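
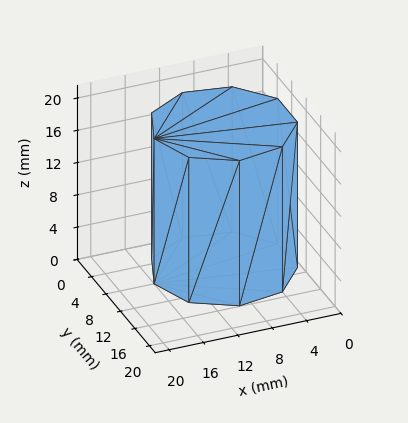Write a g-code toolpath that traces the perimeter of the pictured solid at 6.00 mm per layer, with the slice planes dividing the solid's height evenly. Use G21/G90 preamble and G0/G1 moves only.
Reading the render: the shape is a regular 9-sided prism (a cylinder approximated with 9 flat sides), circumscribed radius ≈ 8 mm, height ≈ 18 mm (dimensions read to the nearest mm from the axis ticks). For the g-code, the solid's height is divided into equal slices at the stated Δz and each level perimeter traced with G1 moves after a G0 lift.

; perimeter-only toolpath
G21 ; units = mm
G90 ; absolute positioning
G28 ; home
; layer 1
G0 Z6.00
G0 X16.00 Y8.00
G1 X14.13 Y13.14
G1 X9.39 Y15.88
G1 X4.00 Y14.93
G1 X0.48 Y10.74
G1 X0.48 Y5.26
G1 X4.00 Y1.07
G1 X9.39 Y0.12
G1 X14.13 Y2.86
G1 X16.00 Y8.00
; layer 2
G0 Z12.00
G0 X16.00 Y8.00
G1 X14.13 Y13.14
G1 X9.39 Y15.88
G1 X4.00 Y14.93
G1 X0.48 Y10.74
G1 X0.48 Y5.26
G1 X4.00 Y1.07
G1 X9.39 Y0.12
G1 X14.13 Y2.86
G1 X16.00 Y8.00
; layer 3
G0 Z18.00
G0 X16.00 Y8.00
G1 X14.13 Y13.14
G1 X9.39 Y15.88
G1 X4.00 Y14.93
G1 X0.48 Y10.74
G1 X0.48 Y5.26
G1 X4.00 Y1.07
G1 X9.39 Y0.12
G1 X14.13 Y2.86
G1 X16.00 Y8.00
M2 ; end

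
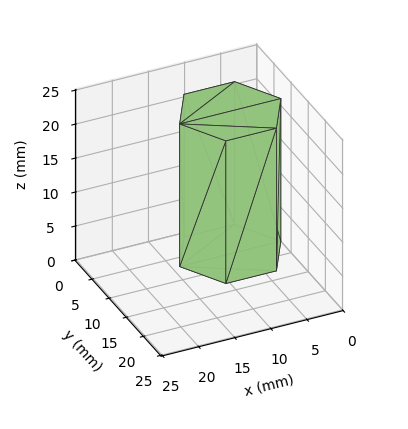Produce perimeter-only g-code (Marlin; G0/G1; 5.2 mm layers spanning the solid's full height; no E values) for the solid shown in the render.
Reading the render: the shape is a regular 6-sided prism (a cylinder approximated with 6 flat sides), circumscribed radius ≈ 7 mm, height ≈ 21 mm (dimensions read to the nearest mm from the axis ticks). For the g-code, the solid's height is divided into equal slices at the stated Δz and each level perimeter traced with G1 moves after a G0 lift.

; perimeter-only toolpath
G21 ; units = mm
G90 ; absolute positioning
G28 ; home
; layer 1
G0 Z5.2
G0 X14.0 Y7.0
G1 X10.5 Y13.1
G1 X3.5 Y13.1
G1 X0.0 Y7.0
G1 X3.5 Y0.9
G1 X10.5 Y0.9
G1 X14.0 Y7.0
; layer 2
G0 Z10.5
G0 X14.0 Y7.0
G1 X10.5 Y13.1
G1 X3.5 Y13.1
G1 X0.0 Y7.0
G1 X3.5 Y0.9
G1 X10.5 Y0.9
G1 X14.0 Y7.0
; layer 3
G0 Z15.8
G0 X14.0 Y7.0
G1 X10.5 Y13.1
G1 X3.5 Y13.1
G1 X0.0 Y7.0
G1 X3.5 Y0.9
G1 X10.5 Y0.9
G1 X14.0 Y7.0
; layer 4
G0 Z21.0
G0 X14.0 Y7.0
G1 X10.5 Y13.1
G1 X3.5 Y13.1
G1 X0.0 Y7.0
G1 X3.5 Y0.9
G1 X10.5 Y0.9
G1 X14.0 Y7.0
M2 ; end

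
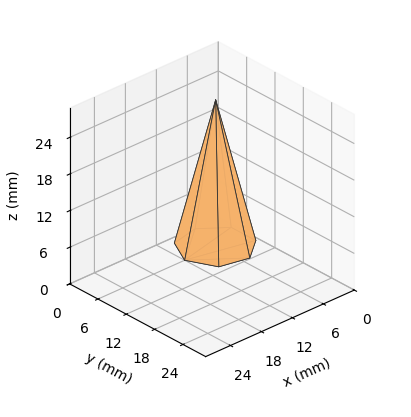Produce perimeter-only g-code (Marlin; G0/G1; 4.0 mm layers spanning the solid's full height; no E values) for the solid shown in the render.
Reading the render: the shape is a regular 7-sided pyramid, base circumscribed radius ≈ 6 mm, apex at z ≈ 24 mm (dimensions read to the nearest mm from the axis ticks). For the g-code, the solid's height is divided into equal slices at the stated Δz and each level perimeter traced with G1 moves after a G0 lift.

; perimeter-only toolpath
G21 ; units = mm
G90 ; absolute positioning
G28 ; home
; layer 1
G0 Z4.0
G0 X11.0 Y6.0
G1 X9.1 Y9.9
G1 X4.9 Y10.8
G1 X1.5 Y8.2
G1 X1.5 Y3.8
G1 X4.9 Y1.2
G1 X9.1 Y2.1
G1 X11.0 Y6.0
; layer 2
G0 Z8.0
G0 X10.0 Y6.0
G1 X8.5 Y9.1
G1 X5.1 Y9.9
G1 X2.4 Y7.7
G1 X2.4 Y4.3
G1 X5.1 Y2.1
G1 X8.5 Y2.9
G1 X10.0 Y6.0
; layer 3
G0 Z12.0
G0 X9.0 Y6.0
G1 X7.8 Y8.3
G1 X5.3 Y8.9
G1 X3.3 Y7.3
G1 X3.3 Y4.7
G1 X5.3 Y3.1
G1 X7.8 Y3.6
G1 X9.0 Y6.0
; layer 4
G0 Z16.0
G0 X8.0 Y6.0
G1 X7.2 Y7.6
G1 X5.6 Y7.9
G1 X4.2 Y6.9
G1 X4.2 Y5.1
G1 X5.6 Y4.1
G1 X7.2 Y4.4
G1 X8.0 Y6.0
; layer 5
G0 Z20.0
G0 X7.0 Y6.0
G1 X6.6 Y6.8
G1 X5.8 Y7.0
G1 X5.1 Y6.4
G1 X5.1 Y5.6
G1 X5.8 Y5.0
G1 X6.6 Y5.2
G1 X7.0 Y6.0
M2 ; end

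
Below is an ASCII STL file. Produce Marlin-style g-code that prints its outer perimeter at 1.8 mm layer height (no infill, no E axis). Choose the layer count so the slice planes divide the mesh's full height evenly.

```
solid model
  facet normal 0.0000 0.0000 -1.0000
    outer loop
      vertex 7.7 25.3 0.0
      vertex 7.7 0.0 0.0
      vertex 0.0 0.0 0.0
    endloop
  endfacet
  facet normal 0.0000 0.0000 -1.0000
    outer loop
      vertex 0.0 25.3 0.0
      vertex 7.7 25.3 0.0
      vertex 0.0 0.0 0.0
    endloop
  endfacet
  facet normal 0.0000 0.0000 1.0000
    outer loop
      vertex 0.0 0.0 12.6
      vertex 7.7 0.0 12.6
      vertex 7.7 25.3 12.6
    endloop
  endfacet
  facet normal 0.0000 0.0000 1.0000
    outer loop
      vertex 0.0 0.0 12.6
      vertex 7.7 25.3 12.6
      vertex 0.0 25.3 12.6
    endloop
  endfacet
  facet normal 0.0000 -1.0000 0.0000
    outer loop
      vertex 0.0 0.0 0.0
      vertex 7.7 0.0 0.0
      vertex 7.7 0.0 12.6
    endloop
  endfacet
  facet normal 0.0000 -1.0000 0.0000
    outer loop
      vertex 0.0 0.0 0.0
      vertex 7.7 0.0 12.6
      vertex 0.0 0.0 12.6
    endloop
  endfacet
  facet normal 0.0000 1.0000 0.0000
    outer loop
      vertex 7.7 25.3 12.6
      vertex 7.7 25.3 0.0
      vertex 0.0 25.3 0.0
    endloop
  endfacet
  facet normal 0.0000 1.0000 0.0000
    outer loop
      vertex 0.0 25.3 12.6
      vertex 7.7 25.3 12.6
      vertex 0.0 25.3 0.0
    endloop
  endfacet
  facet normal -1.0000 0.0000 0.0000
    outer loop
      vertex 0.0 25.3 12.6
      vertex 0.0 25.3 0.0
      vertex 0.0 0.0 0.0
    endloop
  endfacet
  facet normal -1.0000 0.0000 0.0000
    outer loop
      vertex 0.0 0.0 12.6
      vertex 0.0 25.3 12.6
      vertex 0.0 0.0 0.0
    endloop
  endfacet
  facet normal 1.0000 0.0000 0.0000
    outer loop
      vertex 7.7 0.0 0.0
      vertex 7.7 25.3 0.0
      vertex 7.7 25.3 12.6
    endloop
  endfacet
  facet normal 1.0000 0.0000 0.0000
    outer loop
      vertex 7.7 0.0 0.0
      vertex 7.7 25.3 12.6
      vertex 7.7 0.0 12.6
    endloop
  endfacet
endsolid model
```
; perimeter-only toolpath
G21 ; units = mm
G90 ; absolute positioning
G28 ; home
; layer 1
G0 Z1.8
G0 X0.0 Y0.0
G1 X7.7 Y0.0
G1 X7.7 Y25.3
G1 X0.0 Y25.3
G1 X0.0 Y0.0
; layer 2
G0 Z3.6
G0 X0.0 Y0.0
G1 X7.7 Y0.0
G1 X7.7 Y25.3
G1 X0.0 Y25.3
G1 X0.0 Y0.0
; layer 3
G0 Z5.4
G0 X0.0 Y0.0
G1 X7.7 Y0.0
G1 X7.7 Y25.3
G1 X0.0 Y25.3
G1 X0.0 Y0.0
; layer 4
G0 Z7.2
G0 X0.0 Y0.0
G1 X7.7 Y0.0
G1 X7.7 Y25.3
G1 X0.0 Y25.3
G1 X0.0 Y0.0
; layer 5
G0 Z9.0
G0 X0.0 Y0.0
G1 X7.7 Y0.0
G1 X7.7 Y25.3
G1 X0.0 Y25.3
G1 X0.0 Y0.0
; layer 6
G0 Z10.8
G0 X0.0 Y0.0
G1 X7.7 Y0.0
G1 X7.7 Y25.3
G1 X0.0 Y25.3
G1 X0.0 Y0.0
; layer 7
G0 Z12.6
G0 X0.0 Y0.0
G1 X7.7 Y0.0
G1 X7.7 Y25.3
G1 X0.0 Y25.3
G1 X0.0 Y0.0
M2 ; end

The solid is a rectangular box, roughly 7.7 × 25.3 mm footprint and 12.6 mm tall. Slicing at Δz = 1.8 mm — 7 equal slices spanning the solid's height, so layer i sits at z = i·h/7 — gives 7 non-empty perimeters. Each is a 4-segment closed polygon; G0 lifts to the layer z and rapids to the start vertex, then G1 traces the edges.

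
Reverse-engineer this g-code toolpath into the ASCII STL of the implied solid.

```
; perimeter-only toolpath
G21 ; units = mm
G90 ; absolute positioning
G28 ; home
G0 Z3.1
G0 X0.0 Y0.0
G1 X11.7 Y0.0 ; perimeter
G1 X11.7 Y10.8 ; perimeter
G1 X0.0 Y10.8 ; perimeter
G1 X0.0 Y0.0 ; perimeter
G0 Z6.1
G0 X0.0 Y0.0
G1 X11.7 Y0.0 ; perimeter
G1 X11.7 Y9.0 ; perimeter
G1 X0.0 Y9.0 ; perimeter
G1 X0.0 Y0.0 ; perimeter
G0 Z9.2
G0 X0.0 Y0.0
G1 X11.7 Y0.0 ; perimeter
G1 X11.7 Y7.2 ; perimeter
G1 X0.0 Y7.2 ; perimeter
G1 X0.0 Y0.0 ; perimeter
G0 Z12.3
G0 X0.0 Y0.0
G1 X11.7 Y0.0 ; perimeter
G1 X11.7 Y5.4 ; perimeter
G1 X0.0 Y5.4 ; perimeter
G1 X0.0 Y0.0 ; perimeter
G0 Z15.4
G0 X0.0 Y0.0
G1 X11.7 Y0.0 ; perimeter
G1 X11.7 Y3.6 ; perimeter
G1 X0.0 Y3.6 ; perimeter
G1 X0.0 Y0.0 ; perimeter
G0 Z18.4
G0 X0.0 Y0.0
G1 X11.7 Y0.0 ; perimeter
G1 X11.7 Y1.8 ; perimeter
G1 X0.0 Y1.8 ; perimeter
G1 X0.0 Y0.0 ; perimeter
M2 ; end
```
solid part
  facet normal 0.0000 0.0000 -1.0000
    outer loop
      vertex 11.7 12.6 0.0
      vertex 11.7 0.0 0.0
      vertex 0.0 0.0 0.0
    endloop
  endfacet
  facet normal 0.0000 0.0000 -1.0000
    outer loop
      vertex 0.0 12.6 0.0
      vertex 11.7 12.6 0.0
      vertex 0.0 0.0 0.0
    endloop
  endfacet
  facet normal 0.0000 -1.0000 0.0000
    outer loop
      vertex 0.0 0.0 0.0
      vertex 11.7 0.0 0.0
      vertex 11.7 0.0 21.5
    endloop
  endfacet
  facet normal 0.0000 -1.0000 0.0000
    outer loop
      vertex 0.0 0.0 0.0
      vertex 11.7 0.0 21.5
      vertex 0.0 0.0 21.5
    endloop
  endfacet
  facet normal 0.0000 0.8628 0.5056
    outer loop
      vertex 0.0 0.0 21.5
      vertex 11.7 0.0 21.5
      vertex 11.7 12.6 0.0
    endloop
  endfacet
  facet normal 0.0000 0.8628 0.5056
    outer loop
      vertex 0.0 0.0 21.5
      vertex 11.7 12.6 0.0
      vertex 0.0 12.6 0.0
    endloop
  endfacet
  facet normal -1.0000 0.0000 0.0000
    outer loop
      vertex 0.0 0.0 21.5
      vertex 0.0 12.6 0.0
      vertex 0.0 0.0 0.0
    endloop
  endfacet
  facet normal 1.0000 0.0000 0.0000
    outer loop
      vertex 11.7 0.0 0.0
      vertex 11.7 12.6 0.0
      vertex 11.7 0.0 21.5
    endloop
  endfacet
endsolid part

The G0 Z moves step by Δz≈3.1 mm. The G1 loops shrink linearly with z, so the solid tapers from its base footprint up to z≈21.5. Closing with a flat bottom cap and the tapered top and triangulating gives 8 facets — a wedge (ramp): 11.7 × 12.6 mm base, rising to 21.5 mm along the y=0 edge and sloping linearly to z=0 at y=12.6.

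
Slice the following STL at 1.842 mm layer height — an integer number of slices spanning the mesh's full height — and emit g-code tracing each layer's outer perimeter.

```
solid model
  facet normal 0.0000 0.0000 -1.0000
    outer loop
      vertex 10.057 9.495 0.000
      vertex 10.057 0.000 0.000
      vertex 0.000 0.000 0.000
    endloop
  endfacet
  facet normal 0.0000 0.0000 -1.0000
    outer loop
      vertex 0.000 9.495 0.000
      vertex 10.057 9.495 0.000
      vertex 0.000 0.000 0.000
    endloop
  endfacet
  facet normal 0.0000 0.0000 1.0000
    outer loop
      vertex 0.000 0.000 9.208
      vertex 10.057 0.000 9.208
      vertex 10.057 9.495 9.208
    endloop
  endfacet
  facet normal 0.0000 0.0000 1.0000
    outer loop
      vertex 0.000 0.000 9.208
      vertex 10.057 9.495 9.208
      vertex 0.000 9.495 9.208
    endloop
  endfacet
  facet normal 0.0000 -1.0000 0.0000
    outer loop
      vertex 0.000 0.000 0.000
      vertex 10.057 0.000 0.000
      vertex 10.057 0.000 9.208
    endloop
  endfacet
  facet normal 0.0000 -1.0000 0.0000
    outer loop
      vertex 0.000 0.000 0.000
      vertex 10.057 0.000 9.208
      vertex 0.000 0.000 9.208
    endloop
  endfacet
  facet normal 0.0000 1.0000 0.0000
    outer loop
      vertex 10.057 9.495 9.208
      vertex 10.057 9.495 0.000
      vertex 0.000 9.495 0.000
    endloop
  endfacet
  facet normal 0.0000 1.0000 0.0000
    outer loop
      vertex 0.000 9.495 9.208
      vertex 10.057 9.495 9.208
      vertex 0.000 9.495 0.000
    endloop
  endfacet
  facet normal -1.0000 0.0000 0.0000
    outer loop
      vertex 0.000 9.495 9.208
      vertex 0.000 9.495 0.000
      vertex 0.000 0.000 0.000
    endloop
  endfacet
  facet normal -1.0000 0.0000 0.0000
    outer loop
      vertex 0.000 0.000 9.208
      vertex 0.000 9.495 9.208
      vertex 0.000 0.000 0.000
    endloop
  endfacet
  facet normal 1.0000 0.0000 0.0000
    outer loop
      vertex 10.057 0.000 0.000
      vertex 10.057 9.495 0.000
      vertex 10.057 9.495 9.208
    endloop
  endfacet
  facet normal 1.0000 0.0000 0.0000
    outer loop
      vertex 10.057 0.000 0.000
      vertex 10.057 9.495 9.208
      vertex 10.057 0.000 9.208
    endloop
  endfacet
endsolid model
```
; perimeter-only toolpath
G21 ; units = mm
G90 ; absolute positioning
G28 ; home
; layer 1
G0 Z1.842
G0 X0.000 Y0.000
G1 X10.057 Y0.000
G1 X10.057 Y9.495
G1 X0.000 Y9.495
G1 X0.000 Y0.000
; layer 2
G0 Z3.683
G0 X0.000 Y0.000
G1 X10.057 Y0.000
G1 X10.057 Y9.495
G1 X0.000 Y9.495
G1 X0.000 Y0.000
; layer 3
G0 Z5.525
G0 X0.000 Y0.000
G1 X10.057 Y0.000
G1 X10.057 Y9.495
G1 X0.000 Y9.495
G1 X0.000 Y0.000
; layer 4
G0 Z7.366
G0 X0.000 Y0.000
G1 X10.057 Y0.000
G1 X10.057 Y9.495
G1 X0.000 Y9.495
G1 X0.000 Y0.000
; layer 5
G0 Z9.208
G0 X0.000 Y0.000
G1 X10.057 Y0.000
G1 X10.057 Y9.495
G1 X0.000 Y9.495
G1 X0.000 Y0.000
M2 ; end

The solid is a rectangular box, roughly 10.1 × 9.49 mm footprint and 9.21 mm tall. Slicing at Δz = 1.842 mm — 5 equal slices spanning the solid's height, so layer i sits at z = i·h/5 — gives 5 non-empty perimeters. Each is a 4-segment closed polygon; G0 lifts to the layer z and rapids to the start vertex, then G1 traces the edges.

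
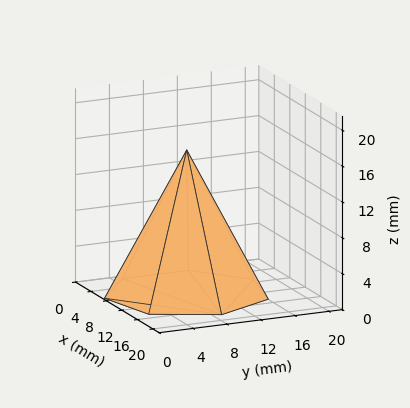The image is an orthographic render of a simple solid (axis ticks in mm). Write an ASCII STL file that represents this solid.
Reading the render: the shape is a regular 7-sided pyramid, base circumscribed radius ≈ 9 mm, apex at z ≈ 16 mm (dimensions read to the nearest mm from the axis ticks). For the STL, each face is triangulated and given an outward normal.

solid part
  facet normal 0.0000 0.0000 -1.0000
    outer loop
      vertex 7.00 17.77 0.00
      vertex 14.61 16.04 0.00
      vertex 18.00 9.00 0.00
    endloop
  endfacet
  facet normal 0.0000 0.0000 -1.0000
    outer loop
      vertex 0.89 12.90 0.00
      vertex 7.00 17.77 0.00
      vertex 18.00 9.00 0.00
    endloop
  endfacet
  facet normal 0.0000 0.0000 -1.0000
    outer loop
      vertex 0.89 5.10 0.00
      vertex 0.89 12.90 0.00
      vertex 18.00 9.00 0.00
    endloop
  endfacet
  facet normal 0.0000 0.0000 -1.0000
    outer loop
      vertex 7.00 0.23 0.00
      vertex 0.89 5.10 0.00
      vertex 18.00 9.00 0.00
    endloop
  endfacet
  facet normal 0.0000 0.0000 -1.0000
    outer loop
      vertex 14.61 1.96 0.00
      vertex 7.00 0.23 0.00
      vertex 18.00 9.00 0.00
    endloop
  endfacet
  facet normal 0.8037 0.3870 0.4521
    outer loop
      vertex 18.00 9.00 0.00
      vertex 14.61 16.04 0.00
      vertex 9.00 9.00 16.00
    endloop
  endfacet
  facet normal 0.1977 0.8698 0.4520
    outer loop
      vertex 14.61 16.04 0.00
      vertex 7.00 17.77 0.00
      vertex 9.00 9.00 16.00
    endloop
  endfacet
  facet normal -0.5560 0.6976 0.4519
    outer loop
      vertex 7.00 17.77 0.00
      vertex 0.89 12.90 0.00
      vertex 9.00 9.00 16.00
    endloop
  endfacet
  facet normal -0.8920 0.0000 0.4521
    outer loop
      vertex 0.89 12.90 0.00
      vertex 0.89 5.10 0.00
      vertex 9.00 9.00 16.00
    endloop
  endfacet
  facet normal -0.5560 -0.6976 0.4519
    outer loop
      vertex 0.89 5.10 0.00
      vertex 7.00 0.23 0.00
      vertex 9.00 9.00 16.00
    endloop
  endfacet
  facet normal 0.1977 -0.8698 0.4520
    outer loop
      vertex 7.00 0.23 0.00
      vertex 14.61 1.96 0.00
      vertex 9.00 9.00 16.00
    endloop
  endfacet
  facet normal 0.8037 -0.3870 0.4521
    outer loop
      vertex 14.61 1.96 0.00
      vertex 18.00 9.00 0.00
      vertex 9.00 9.00 16.00
    endloop
  endfacet
endsolid part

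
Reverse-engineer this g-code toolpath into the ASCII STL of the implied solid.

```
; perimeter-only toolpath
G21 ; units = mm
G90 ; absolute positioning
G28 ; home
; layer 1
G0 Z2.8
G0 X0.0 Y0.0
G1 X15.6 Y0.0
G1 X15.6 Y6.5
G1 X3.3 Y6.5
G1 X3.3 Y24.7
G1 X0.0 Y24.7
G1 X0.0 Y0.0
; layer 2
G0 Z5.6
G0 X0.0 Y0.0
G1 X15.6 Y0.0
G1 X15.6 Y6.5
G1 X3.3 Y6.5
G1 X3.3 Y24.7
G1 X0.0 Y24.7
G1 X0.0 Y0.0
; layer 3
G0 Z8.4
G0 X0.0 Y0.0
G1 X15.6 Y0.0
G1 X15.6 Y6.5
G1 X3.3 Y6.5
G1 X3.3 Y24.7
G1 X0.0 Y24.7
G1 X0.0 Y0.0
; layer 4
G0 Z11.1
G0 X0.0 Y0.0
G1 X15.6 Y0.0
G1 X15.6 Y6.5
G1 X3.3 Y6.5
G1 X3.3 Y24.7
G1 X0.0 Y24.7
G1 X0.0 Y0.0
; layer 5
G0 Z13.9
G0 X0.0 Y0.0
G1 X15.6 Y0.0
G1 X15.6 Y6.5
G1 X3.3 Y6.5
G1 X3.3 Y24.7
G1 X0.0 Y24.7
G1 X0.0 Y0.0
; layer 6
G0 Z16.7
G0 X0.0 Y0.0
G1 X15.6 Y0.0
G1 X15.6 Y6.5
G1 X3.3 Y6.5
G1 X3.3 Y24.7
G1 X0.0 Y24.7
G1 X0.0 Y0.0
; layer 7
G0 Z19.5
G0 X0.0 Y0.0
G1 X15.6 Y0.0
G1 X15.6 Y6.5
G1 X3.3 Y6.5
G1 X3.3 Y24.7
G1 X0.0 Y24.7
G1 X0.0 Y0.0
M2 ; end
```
solid part
  facet normal 0.0000 0.0000 -1.0000
    outer loop
      vertex 15.6 6.5 0.0
      vertex 15.6 0.0 0.0
      vertex 0.0 0.0 0.0
    endloop
  endfacet
  facet normal 0.0000 0.0000 -1.0000
    outer loop
      vertex 3.3 6.5 0.0
      vertex 15.6 6.5 0.0
      vertex 0.0 0.0 0.0
    endloop
  endfacet
  facet normal 0.0000 0.0000 -1.0000
    outer loop
      vertex 3.3 24.7 0.0
      vertex 3.3 6.5 0.0
      vertex 0.0 0.0 0.0
    endloop
  endfacet
  facet normal 0.0000 0.0000 -1.0000
    outer loop
      vertex 0.0 24.7 0.0
      vertex 3.3 24.7 0.0
      vertex 0.0 0.0 0.0
    endloop
  endfacet
  facet normal 0.0000 0.0000 1.0000
    outer loop
      vertex 0.0 0.0 19.5
      vertex 15.6 0.0 19.5
      vertex 15.6 6.5 19.5
    endloop
  endfacet
  facet normal 0.0000 0.0000 1.0000
    outer loop
      vertex 0.0 0.0 19.5
      vertex 15.6 6.5 19.5
      vertex 3.3 6.5 19.5
    endloop
  endfacet
  facet normal 0.0000 0.0000 1.0000
    outer loop
      vertex 0.0 0.0 19.5
      vertex 3.3 6.5 19.5
      vertex 3.3 24.7 19.5
    endloop
  endfacet
  facet normal 0.0000 0.0000 1.0000
    outer loop
      vertex 0.0 0.0 19.5
      vertex 3.3 24.7 19.5
      vertex 0.0 24.7 19.5
    endloop
  endfacet
  facet normal 0.0000 -1.0000 0.0000
    outer loop
      vertex 0.0 0.0 0.0
      vertex 15.6 0.0 0.0
      vertex 15.6 0.0 19.5
    endloop
  endfacet
  facet normal 0.0000 -1.0000 0.0000
    outer loop
      vertex 0.0 0.0 0.0
      vertex 15.6 0.0 19.5
      vertex 0.0 0.0 19.5
    endloop
  endfacet
  facet normal 1.0000 0.0000 0.0000
    outer loop
      vertex 15.6 0.0 0.0
      vertex 15.6 6.5 0.0
      vertex 15.6 6.5 19.5
    endloop
  endfacet
  facet normal 1.0000 0.0000 0.0000
    outer loop
      vertex 15.6 0.0 0.0
      vertex 15.6 6.5 19.5
      vertex 15.6 0.0 19.5
    endloop
  endfacet
  facet normal 0.0000 1.0000 0.0000
    outer loop
      vertex 15.6 6.5 0.0
      vertex 3.3 6.5 0.0
      vertex 3.3 6.5 19.5
    endloop
  endfacet
  facet normal 0.0000 1.0000 0.0000
    outer loop
      vertex 15.6 6.5 0.0
      vertex 3.3 6.5 19.5
      vertex 15.6 6.5 19.5
    endloop
  endfacet
  facet normal 1.0000 0.0000 0.0000
    outer loop
      vertex 3.3 6.5 0.0
      vertex 3.3 24.7 0.0
      vertex 3.3 24.7 19.5
    endloop
  endfacet
  facet normal 1.0000 0.0000 0.0000
    outer loop
      vertex 3.3 6.5 0.0
      vertex 3.3 24.7 19.5
      vertex 3.3 6.5 19.5
    endloop
  endfacet
  facet normal 0.0000 1.0000 0.0000
    outer loop
      vertex 3.3 24.7 0.0
      vertex 0.0 24.7 0.0
      vertex 0.0 24.7 19.5
    endloop
  endfacet
  facet normal 0.0000 1.0000 0.0000
    outer loop
      vertex 3.3 24.7 0.0
      vertex 0.0 24.7 19.5
      vertex 3.3 24.7 19.5
    endloop
  endfacet
  facet normal -1.0000 0.0000 0.0000
    outer loop
      vertex 0.0 24.7 0.0
      vertex 0.0 0.0 0.0
      vertex 0.0 0.0 19.5
    endloop
  endfacet
  facet normal -1.0000 0.0000 0.0000
    outer loop
      vertex 0.0 24.7 0.0
      vertex 0.0 0.0 19.5
      vertex 0.0 24.7 19.5
    endloop
  endfacet
endsolid part

The G0 Z moves step by Δz≈2.8 mm. Every layer's G1 loop is the same polygon, so the solid is a straight extrusion of it from z=0 to z≈19.5. Closing with flat bottom and top caps and triangulating gives 20 facets — an L-shaped prism: outer 15.6 × 24.7 mm, arm thicknesses ≈ 6.5 mm (horizontal) and 3.3 mm (vertical), extruded 19.5 mm in z.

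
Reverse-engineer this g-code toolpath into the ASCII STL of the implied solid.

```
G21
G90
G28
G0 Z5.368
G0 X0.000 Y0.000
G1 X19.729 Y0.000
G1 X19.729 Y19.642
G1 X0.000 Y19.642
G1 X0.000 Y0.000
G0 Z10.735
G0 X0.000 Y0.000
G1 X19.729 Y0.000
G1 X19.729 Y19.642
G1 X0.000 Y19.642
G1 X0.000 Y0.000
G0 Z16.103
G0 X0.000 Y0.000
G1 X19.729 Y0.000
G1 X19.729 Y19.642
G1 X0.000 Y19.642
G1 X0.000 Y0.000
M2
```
solid part
  facet normal 0.0000 0.0000 -1.0000
    outer loop
      vertex 19.729 19.642 0.000
      vertex 19.729 0.000 0.000
      vertex 0.000 0.000 0.000
    endloop
  endfacet
  facet normal 0.0000 0.0000 -1.0000
    outer loop
      vertex 0.000 19.642 0.000
      vertex 19.729 19.642 0.000
      vertex 0.000 0.000 0.000
    endloop
  endfacet
  facet normal 0.0000 0.0000 1.0000
    outer loop
      vertex 0.000 0.000 16.103
      vertex 19.729 0.000 16.103
      vertex 19.729 19.642 16.103
    endloop
  endfacet
  facet normal 0.0000 0.0000 1.0000
    outer loop
      vertex 0.000 0.000 16.103
      vertex 19.729 19.642 16.103
      vertex 0.000 19.642 16.103
    endloop
  endfacet
  facet normal 0.0000 -1.0000 0.0000
    outer loop
      vertex 0.000 0.000 0.000
      vertex 19.729 0.000 0.000
      vertex 19.729 0.000 16.103
    endloop
  endfacet
  facet normal 0.0000 -1.0000 0.0000
    outer loop
      vertex 0.000 0.000 0.000
      vertex 19.729 0.000 16.103
      vertex 0.000 0.000 16.103
    endloop
  endfacet
  facet normal 0.0000 1.0000 0.0000
    outer loop
      vertex 19.729 19.642 16.103
      vertex 19.729 19.642 0.000
      vertex 0.000 19.642 0.000
    endloop
  endfacet
  facet normal 0.0000 1.0000 0.0000
    outer loop
      vertex 0.000 19.642 16.103
      vertex 19.729 19.642 16.103
      vertex 0.000 19.642 0.000
    endloop
  endfacet
  facet normal -1.0000 0.0000 0.0000
    outer loop
      vertex 0.000 19.642 16.103
      vertex 0.000 19.642 0.000
      vertex 0.000 0.000 0.000
    endloop
  endfacet
  facet normal -1.0000 0.0000 0.0000
    outer loop
      vertex 0.000 0.000 16.103
      vertex 0.000 19.642 16.103
      vertex 0.000 0.000 0.000
    endloop
  endfacet
  facet normal 1.0000 0.0000 0.0000
    outer loop
      vertex 19.729 0.000 0.000
      vertex 19.729 19.642 0.000
      vertex 19.729 19.642 16.103
    endloop
  endfacet
  facet normal 1.0000 0.0000 0.0000
    outer loop
      vertex 19.729 0.000 0.000
      vertex 19.729 19.642 16.103
      vertex 19.729 0.000 16.103
    endloop
  endfacet
endsolid part

The G0 Z moves step by Δz≈5.368 mm. Every layer's G1 loop is the same polygon, so the solid is a straight extrusion of it from z=0 to z≈16.1. Closing with flat bottom and top caps and triangulating gives 12 facets — a rectangular box, roughly 19.7 × 19.6 mm footprint and 16.1 mm tall.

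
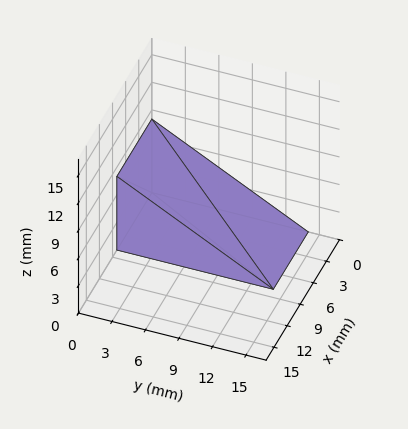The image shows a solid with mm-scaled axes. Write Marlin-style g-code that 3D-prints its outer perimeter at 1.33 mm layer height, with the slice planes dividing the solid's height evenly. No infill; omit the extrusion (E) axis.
Reading the render: the shape is a wedge (ramp): 8 × 14 mm base, rising to 8 mm along the y=0 edge and sloping linearly to z=0 at y=14 (dimensions read to the nearest mm from the axis ticks). For the g-code, the solid's height is divided into equal slices at the stated Δz and each level perimeter traced with G1 moves after a G0 lift.

; perimeter-only toolpath
G21 ; units = mm
G90 ; absolute positioning
G28 ; home
; layer 1
G0 Z1.33
G0 X0.00 Y0.00
G1 X8.00 Y0.00
G1 X8.00 Y11.67
G1 X0.00 Y11.67
G1 X0.00 Y0.00
; layer 2
G0 Z2.67
G0 X0.00 Y0.00
G1 X8.00 Y0.00
G1 X8.00 Y9.33
G1 X0.00 Y9.33
G1 X0.00 Y0.00
; layer 3
G0 Z4.00
G0 X0.00 Y0.00
G1 X8.00 Y0.00
G1 X8.00 Y7.00
G1 X0.00 Y7.00
G1 X0.00 Y0.00
; layer 4
G0 Z5.33
G0 X0.00 Y0.00
G1 X8.00 Y0.00
G1 X8.00 Y4.67
G1 X0.00 Y4.67
G1 X0.00 Y0.00
; layer 5
G0 Z6.67
G0 X0.00 Y0.00
G1 X8.00 Y0.00
G1 X8.00 Y2.33
G1 X0.00 Y2.33
G1 X0.00 Y0.00
M2 ; end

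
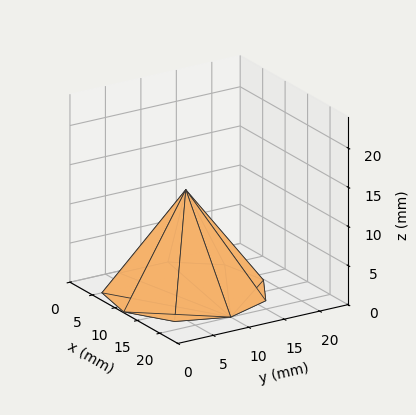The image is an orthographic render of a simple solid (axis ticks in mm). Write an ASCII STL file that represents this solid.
Reading the render: the shape is a regular 9-sided pyramid, base circumscribed radius ≈ 10 mm, apex at z ≈ 13 mm (dimensions read to the nearest mm from the axis ticks). For the STL, each face is triangulated and given an outward normal.

solid part
  facet normal 0.0000 0.0000 -1.0000
    outer loop
      vertex 11.736 19.848 0.000
      vertex 17.660 16.428 0.000
      vertex 20.000 10.000 0.000
    endloop
  endfacet
  facet normal 0.0000 0.0000 -1.0000
    outer loop
      vertex 5.000 18.660 0.000
      vertex 11.736 19.848 0.000
      vertex 20.000 10.000 0.000
    endloop
  endfacet
  facet normal 0.0000 0.0000 -1.0000
    outer loop
      vertex 0.603 13.420 0.000
      vertex 5.000 18.660 0.000
      vertex 20.000 10.000 0.000
    endloop
  endfacet
  facet normal 0.0000 0.0000 -1.0000
    outer loop
      vertex 0.603 6.580 0.000
      vertex 0.603 13.420 0.000
      vertex 20.000 10.000 0.000
    endloop
  endfacet
  facet normal 0.0000 0.0000 -1.0000
    outer loop
      vertex 5.000 1.340 0.000
      vertex 0.603 6.580 0.000
      vertex 20.000 10.000 0.000
    endloop
  endfacet
  facet normal 0.0000 0.0000 -1.0000
    outer loop
      vertex 11.736 0.152 0.000
      vertex 5.000 1.340 0.000
      vertex 20.000 10.000 0.000
    endloop
  endfacet
  facet normal 0.0000 0.0000 -1.0000
    outer loop
      vertex 17.660 3.572 0.000
      vertex 11.736 0.152 0.000
      vertex 20.000 10.000 0.000
    endloop
  endfacet
  facet normal 0.7616 0.2772 0.5858
    outer loop
      vertex 20.000 10.000 0.000
      vertex 17.660 16.428 0.000
      vertex 10.000 10.000 13.000
    endloop
  endfacet
  facet normal 0.4052 0.7019 0.5858
    outer loop
      vertex 17.660 16.428 0.000
      vertex 11.736 19.848 0.000
      vertex 10.000 10.000 13.000
    endloop
  endfacet
  facet normal -0.1408 0.7981 0.5858
    outer loop
      vertex 11.736 19.848 0.000
      vertex 5.000 18.660 0.000
      vertex 10.000 10.000 13.000
    endloop
  endfacet
  facet normal -0.6208 0.5210 0.5858
    outer loop
      vertex 5.000 18.660 0.000
      vertex 0.603 13.420 0.000
      vertex 10.000 10.000 13.000
    endloop
  endfacet
  facet normal -0.8104 0.0000 0.5858
    outer loop
      vertex 0.603 13.420 0.000
      vertex 0.603 6.580 0.000
      vertex 10.000 10.000 13.000
    endloop
  endfacet
  facet normal -0.6208 -0.5210 0.5858
    outer loop
      vertex 0.603 6.580 0.000
      vertex 5.000 1.340 0.000
      vertex 10.000 10.000 13.000
    endloop
  endfacet
  facet normal -0.1408 -0.7981 0.5858
    outer loop
      vertex 5.000 1.340 0.000
      vertex 11.736 0.152 0.000
      vertex 10.000 10.000 13.000
    endloop
  endfacet
  facet normal 0.4052 -0.7019 0.5858
    outer loop
      vertex 11.736 0.152 0.000
      vertex 17.660 3.572 0.000
      vertex 10.000 10.000 13.000
    endloop
  endfacet
  facet normal 0.7616 -0.2772 0.5858
    outer loop
      vertex 17.660 3.572 0.000
      vertex 20.000 10.000 0.000
      vertex 10.000 10.000 13.000
    endloop
  endfacet
endsolid part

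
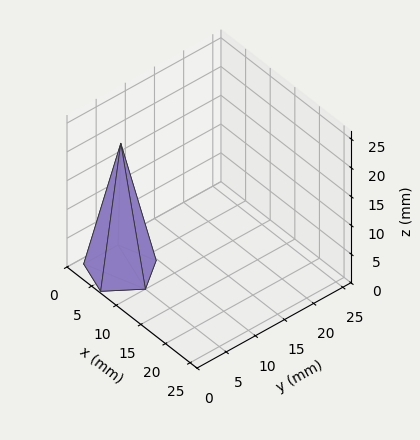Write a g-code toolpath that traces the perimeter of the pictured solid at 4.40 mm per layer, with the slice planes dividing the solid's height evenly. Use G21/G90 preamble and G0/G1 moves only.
Reading the render: the shape is a regular 5-sided pyramid, base circumscribed radius ≈ 5 mm, apex at z ≈ 22 mm (dimensions read to the nearest mm from the axis ticks). For the g-code, the solid's height is divided into equal slices at the stated Δz and each level perimeter traced with G1 moves after a G0 lift.

; perimeter-only toolpath
G21 ; units = mm
G90 ; absolute positioning
G28 ; home
; layer 1
G0 Z4.40
G0 X9.00 Y5.00
G1 X6.24 Y8.81
G1 X1.76 Y7.35
G1 X1.76 Y2.65
G1 X6.24 Y1.19
G1 X9.00 Y5.00
; layer 2
G0 Z8.80
G0 X8.00 Y5.00
G1 X5.93 Y7.86
G1 X2.57 Y6.76
G1 X2.57 Y3.24
G1 X5.93 Y2.14
G1 X8.00 Y5.00
; layer 3
G0 Z13.20
G0 X7.00 Y5.00
G1 X5.62 Y6.90
G1 X3.38 Y6.18
G1 X3.38 Y3.82
G1 X5.62 Y3.10
G1 X7.00 Y5.00
; layer 4
G0 Z17.60
G0 X6.00 Y5.00
G1 X5.31 Y5.95
G1 X4.19 Y5.59
G1 X4.19 Y4.41
G1 X5.31 Y4.05
G1 X6.00 Y5.00
M2 ; end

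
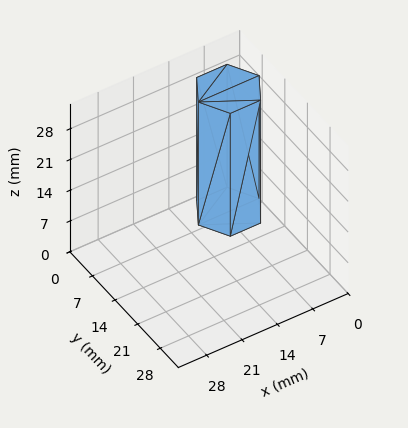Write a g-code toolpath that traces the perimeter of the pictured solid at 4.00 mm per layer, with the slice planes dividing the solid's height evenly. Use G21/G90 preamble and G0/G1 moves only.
Reading the render: the shape is a regular 6-sided prism (a cylinder approximated with 6 flat sides), circumscribed radius ≈ 6 mm, height ≈ 28 mm (dimensions read to the nearest mm from the axis ticks). For the g-code, the solid's height is divided into equal slices at the stated Δz and each level perimeter traced with G1 moves after a G0 lift.

; perimeter-only toolpath
G21 ; units = mm
G90 ; absolute positioning
G28 ; home
; layer 1
G0 Z4.00
G0 X12.00 Y6.00
G1 X9.00 Y11.20
G1 X3.00 Y11.20
G1 X0.00 Y6.00
G1 X3.00 Y0.80
G1 X9.00 Y0.80
G1 X12.00 Y6.00
; layer 2
G0 Z8.00
G0 X12.00 Y6.00
G1 X9.00 Y11.20
G1 X3.00 Y11.20
G1 X0.00 Y6.00
G1 X3.00 Y0.80
G1 X9.00 Y0.80
G1 X12.00 Y6.00
; layer 3
G0 Z12.00
G0 X12.00 Y6.00
G1 X9.00 Y11.20
G1 X3.00 Y11.20
G1 X0.00 Y6.00
G1 X3.00 Y0.80
G1 X9.00 Y0.80
G1 X12.00 Y6.00
; layer 4
G0 Z16.00
G0 X12.00 Y6.00
G1 X9.00 Y11.20
G1 X3.00 Y11.20
G1 X0.00 Y6.00
G1 X3.00 Y0.80
G1 X9.00 Y0.80
G1 X12.00 Y6.00
; layer 5
G0 Z20.00
G0 X12.00 Y6.00
G1 X9.00 Y11.20
G1 X3.00 Y11.20
G1 X0.00 Y6.00
G1 X3.00 Y0.80
G1 X9.00 Y0.80
G1 X12.00 Y6.00
; layer 6
G0 Z24.00
G0 X12.00 Y6.00
G1 X9.00 Y11.20
G1 X3.00 Y11.20
G1 X0.00 Y6.00
G1 X3.00 Y0.80
G1 X9.00 Y0.80
G1 X12.00 Y6.00
; layer 7
G0 Z28.00
G0 X12.00 Y6.00
G1 X9.00 Y11.20
G1 X3.00 Y11.20
G1 X0.00 Y6.00
G1 X3.00 Y0.80
G1 X9.00 Y0.80
G1 X12.00 Y6.00
M2 ; end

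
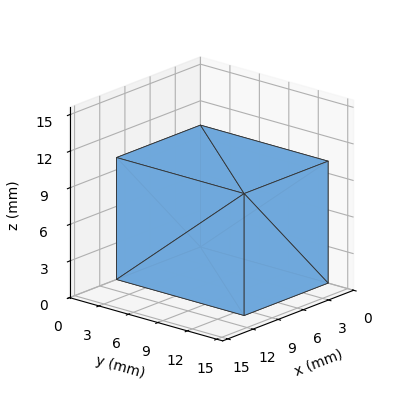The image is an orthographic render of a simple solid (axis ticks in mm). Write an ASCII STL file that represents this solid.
Reading the render: the shape is a rectangular box, roughly 10 × 13 mm footprint and 10 mm tall (dimensions read to the nearest mm from the axis ticks). For the STL, each face is triangulated and given an outward normal.

solid part
  facet normal 0.0000 0.0000 -1.0000
    outer loop
      vertex 10.00 13.00 0.00
      vertex 10.00 0.00 0.00
      vertex 0.00 0.00 0.00
    endloop
  endfacet
  facet normal 0.0000 0.0000 -1.0000
    outer loop
      vertex 0.00 13.00 0.00
      vertex 10.00 13.00 0.00
      vertex 0.00 0.00 0.00
    endloop
  endfacet
  facet normal 0.0000 0.0000 1.0000
    outer loop
      vertex 0.00 0.00 10.00
      vertex 10.00 0.00 10.00
      vertex 10.00 13.00 10.00
    endloop
  endfacet
  facet normal 0.0000 0.0000 1.0000
    outer loop
      vertex 0.00 0.00 10.00
      vertex 10.00 13.00 10.00
      vertex 0.00 13.00 10.00
    endloop
  endfacet
  facet normal 0.0000 -1.0000 0.0000
    outer loop
      vertex 0.00 0.00 0.00
      vertex 10.00 0.00 0.00
      vertex 10.00 0.00 10.00
    endloop
  endfacet
  facet normal 0.0000 -1.0000 0.0000
    outer loop
      vertex 0.00 0.00 0.00
      vertex 10.00 0.00 10.00
      vertex 0.00 0.00 10.00
    endloop
  endfacet
  facet normal 0.0000 1.0000 0.0000
    outer loop
      vertex 10.00 13.00 10.00
      vertex 10.00 13.00 0.00
      vertex 0.00 13.00 0.00
    endloop
  endfacet
  facet normal 0.0000 1.0000 0.0000
    outer loop
      vertex 0.00 13.00 10.00
      vertex 10.00 13.00 10.00
      vertex 0.00 13.00 0.00
    endloop
  endfacet
  facet normal -1.0000 0.0000 0.0000
    outer loop
      vertex 0.00 13.00 10.00
      vertex 0.00 13.00 0.00
      vertex 0.00 0.00 0.00
    endloop
  endfacet
  facet normal -1.0000 0.0000 0.0000
    outer loop
      vertex 0.00 0.00 10.00
      vertex 0.00 13.00 10.00
      vertex 0.00 0.00 0.00
    endloop
  endfacet
  facet normal 1.0000 0.0000 0.0000
    outer loop
      vertex 10.00 0.00 0.00
      vertex 10.00 13.00 0.00
      vertex 10.00 13.00 10.00
    endloop
  endfacet
  facet normal 1.0000 0.0000 0.0000
    outer loop
      vertex 10.00 0.00 0.00
      vertex 10.00 13.00 10.00
      vertex 10.00 0.00 10.00
    endloop
  endfacet
endsolid part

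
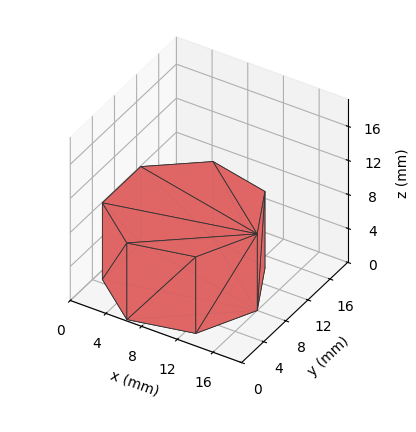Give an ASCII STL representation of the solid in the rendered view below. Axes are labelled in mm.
Reading the render: the shape is a regular 7-sided prism (a cylinder approximated with 7 flat sides), circumscribed radius ≈ 8 mm, height ≈ 9 mm (dimensions read to the nearest mm from the axis ticks). For the STL, each face is triangulated and given an outward normal.

solid part
  facet normal 0.0000 0.0000 -1.0000
    outer loop
      vertex 6.220 15.799 0.000
      vertex 12.988 14.255 0.000
      vertex 16.000 8.000 0.000
    endloop
  endfacet
  facet normal 0.0000 0.0000 -1.0000
    outer loop
      vertex 0.792 11.471 0.000
      vertex 6.220 15.799 0.000
      vertex 16.000 8.000 0.000
    endloop
  endfacet
  facet normal 0.0000 0.0000 -1.0000
    outer loop
      vertex 0.792 4.529 0.000
      vertex 0.792 11.471 0.000
      vertex 16.000 8.000 0.000
    endloop
  endfacet
  facet normal 0.0000 0.0000 -1.0000
    outer loop
      vertex 6.220 0.201 0.000
      vertex 0.792 4.529 0.000
      vertex 16.000 8.000 0.000
    endloop
  endfacet
  facet normal 0.0000 0.0000 -1.0000
    outer loop
      vertex 12.988 1.745 0.000
      vertex 6.220 0.201 0.000
      vertex 16.000 8.000 0.000
    endloop
  endfacet
  facet normal 0.0000 0.0000 1.0000
    outer loop
      vertex 16.000 8.000 9.000
      vertex 12.988 14.255 9.000
      vertex 6.220 15.799 9.000
    endloop
  endfacet
  facet normal 0.0000 0.0000 1.0000
    outer loop
      vertex 16.000 8.000 9.000
      vertex 6.220 15.799 9.000
      vertex 0.792 11.471 9.000
    endloop
  endfacet
  facet normal 0.0000 0.0000 1.0000
    outer loop
      vertex 16.000 8.000 9.000
      vertex 0.792 11.471 9.000
      vertex 0.792 4.529 9.000
    endloop
  endfacet
  facet normal 0.0000 0.0000 1.0000
    outer loop
      vertex 16.000 8.000 9.000
      vertex 0.792 4.529 9.000
      vertex 6.220 0.201 9.000
    endloop
  endfacet
  facet normal 0.0000 0.0000 1.0000
    outer loop
      vertex 16.000 8.000 9.000
      vertex 6.220 0.201 9.000
      vertex 12.988 1.745 9.000
    endloop
  endfacet
  facet normal 0.9010 0.4339 0.0000
    outer loop
      vertex 16.000 8.000 0.000
      vertex 12.988 14.255 0.000
      vertex 12.988 14.255 9.000
    endloop
  endfacet
  facet normal 0.9010 0.4339 0.0000
    outer loop
      vertex 16.000 8.000 0.000
      vertex 12.988 14.255 9.000
      vertex 16.000 8.000 9.000
    endloop
  endfacet
  facet normal 0.2224 0.9750 0.0000
    outer loop
      vertex 12.988 14.255 0.000
      vertex 6.220 15.799 0.000
      vertex 6.220 15.799 9.000
    endloop
  endfacet
  facet normal 0.2224 0.9750 0.0000
    outer loop
      vertex 12.988 14.255 0.000
      vertex 6.220 15.799 9.000
      vertex 12.988 14.255 9.000
    endloop
  endfacet
  facet normal -0.6234 0.7819 0.0000
    outer loop
      vertex 6.220 15.799 0.000
      vertex 0.792 11.471 0.000
      vertex 0.792 11.471 9.000
    endloop
  endfacet
  facet normal -0.6234 0.7819 0.0000
    outer loop
      vertex 6.220 15.799 0.000
      vertex 0.792 11.471 9.000
      vertex 6.220 15.799 9.000
    endloop
  endfacet
  facet normal -1.0000 0.0000 0.0000
    outer loop
      vertex 0.792 11.471 0.000
      vertex 0.792 4.529 0.000
      vertex 0.792 4.529 9.000
    endloop
  endfacet
  facet normal -1.0000 0.0000 0.0000
    outer loop
      vertex 0.792 11.471 0.000
      vertex 0.792 4.529 9.000
      vertex 0.792 11.471 9.000
    endloop
  endfacet
  facet normal -0.6234 -0.7819 0.0000
    outer loop
      vertex 0.792 4.529 0.000
      vertex 6.220 0.201 0.000
      vertex 6.220 0.201 9.000
    endloop
  endfacet
  facet normal -0.6234 -0.7819 0.0000
    outer loop
      vertex 0.792 4.529 0.000
      vertex 6.220 0.201 9.000
      vertex 0.792 4.529 9.000
    endloop
  endfacet
  facet normal 0.2224 -0.9750 0.0000
    outer loop
      vertex 6.220 0.201 0.000
      vertex 12.988 1.745 0.000
      vertex 12.988 1.745 9.000
    endloop
  endfacet
  facet normal 0.2224 -0.9750 0.0000
    outer loop
      vertex 6.220 0.201 0.000
      vertex 12.988 1.745 9.000
      vertex 6.220 0.201 9.000
    endloop
  endfacet
  facet normal 0.9010 -0.4339 0.0000
    outer loop
      vertex 12.988 1.745 0.000
      vertex 16.000 8.000 0.000
      vertex 16.000 8.000 9.000
    endloop
  endfacet
  facet normal 0.9010 -0.4339 0.0000
    outer loop
      vertex 12.988 1.745 0.000
      vertex 16.000 8.000 9.000
      vertex 12.988 1.745 9.000
    endloop
  endfacet
endsolid part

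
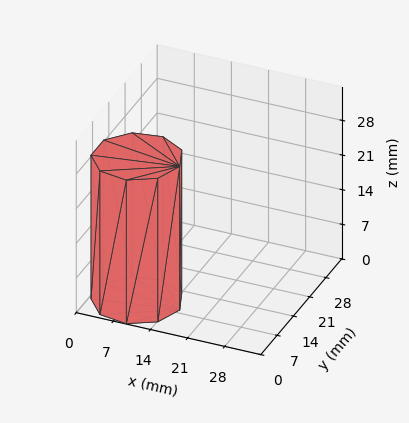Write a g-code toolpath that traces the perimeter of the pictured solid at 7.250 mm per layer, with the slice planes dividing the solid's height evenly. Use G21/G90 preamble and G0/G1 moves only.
Reading the render: the shape is a regular 9-sided prism (a cylinder approximated with 9 flat sides), circumscribed radius ≈ 8 mm, height ≈ 29 mm (dimensions read to the nearest mm from the axis ticks). For the g-code, the solid's height is divided into equal slices at the stated Δz and each level perimeter traced with G1 moves after a G0 lift.

; perimeter-only toolpath
G21 ; units = mm
G90 ; absolute positioning
G28 ; home
; layer 1
G0 Z7.250
G0 X16.000 Y8.000
G1 X14.128 Y13.142
G1 X9.389 Y15.878
G1 X4.000 Y14.928
G1 X0.482 Y10.736
G1 X0.482 Y5.264
G1 X4.000 Y1.072
G1 X9.389 Y0.122
G1 X14.128 Y2.858
G1 X16.000 Y8.000
; layer 2
G0 Z14.500
G0 X16.000 Y8.000
G1 X14.128 Y13.142
G1 X9.389 Y15.878
G1 X4.000 Y14.928
G1 X0.482 Y10.736
G1 X0.482 Y5.264
G1 X4.000 Y1.072
G1 X9.389 Y0.122
G1 X14.128 Y2.858
G1 X16.000 Y8.000
; layer 3
G0 Z21.750
G0 X16.000 Y8.000
G1 X14.128 Y13.142
G1 X9.389 Y15.878
G1 X4.000 Y14.928
G1 X0.482 Y10.736
G1 X0.482 Y5.264
G1 X4.000 Y1.072
G1 X9.389 Y0.122
G1 X14.128 Y2.858
G1 X16.000 Y8.000
; layer 4
G0 Z29.000
G0 X16.000 Y8.000
G1 X14.128 Y13.142
G1 X9.389 Y15.878
G1 X4.000 Y14.928
G1 X0.482 Y10.736
G1 X0.482 Y5.264
G1 X4.000 Y1.072
G1 X9.389 Y0.122
G1 X14.128 Y2.858
G1 X16.000 Y8.000
M2 ; end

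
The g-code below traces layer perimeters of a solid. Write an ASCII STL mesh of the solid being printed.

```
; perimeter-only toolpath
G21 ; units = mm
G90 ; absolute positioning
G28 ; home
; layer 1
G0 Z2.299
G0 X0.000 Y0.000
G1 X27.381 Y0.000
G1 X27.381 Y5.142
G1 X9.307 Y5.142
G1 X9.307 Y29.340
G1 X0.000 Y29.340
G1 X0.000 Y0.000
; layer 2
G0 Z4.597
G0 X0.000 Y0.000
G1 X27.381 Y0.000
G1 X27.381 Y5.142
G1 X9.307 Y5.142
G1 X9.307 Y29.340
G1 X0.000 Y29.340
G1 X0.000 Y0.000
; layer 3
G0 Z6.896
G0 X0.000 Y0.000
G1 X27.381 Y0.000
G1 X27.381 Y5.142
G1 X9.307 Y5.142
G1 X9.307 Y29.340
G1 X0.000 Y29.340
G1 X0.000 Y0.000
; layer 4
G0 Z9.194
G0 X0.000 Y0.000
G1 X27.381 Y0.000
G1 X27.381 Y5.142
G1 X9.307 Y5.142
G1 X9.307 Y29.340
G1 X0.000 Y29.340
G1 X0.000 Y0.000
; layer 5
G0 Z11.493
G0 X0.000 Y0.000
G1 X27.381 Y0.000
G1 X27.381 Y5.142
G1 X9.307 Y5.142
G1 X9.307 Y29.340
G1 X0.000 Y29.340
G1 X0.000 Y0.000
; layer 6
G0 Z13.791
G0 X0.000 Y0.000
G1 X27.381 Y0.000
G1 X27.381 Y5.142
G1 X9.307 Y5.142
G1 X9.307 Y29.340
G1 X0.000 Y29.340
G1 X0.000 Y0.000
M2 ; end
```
solid part
  facet normal 0.0000 0.0000 -1.0000
    outer loop
      vertex 27.381 5.142 0.000
      vertex 27.381 0.000 0.000
      vertex 0.000 0.000 0.000
    endloop
  endfacet
  facet normal 0.0000 0.0000 -1.0000
    outer loop
      vertex 9.307 5.142 0.000
      vertex 27.381 5.142 0.000
      vertex 0.000 0.000 0.000
    endloop
  endfacet
  facet normal 0.0000 0.0000 -1.0000
    outer loop
      vertex 9.307 29.340 0.000
      vertex 9.307 5.142 0.000
      vertex 0.000 0.000 0.000
    endloop
  endfacet
  facet normal 0.0000 0.0000 -1.0000
    outer loop
      vertex 0.000 29.340 0.000
      vertex 9.307 29.340 0.000
      vertex 0.000 0.000 0.000
    endloop
  endfacet
  facet normal 0.0000 0.0000 1.0000
    outer loop
      vertex 0.000 0.000 13.791
      vertex 27.381 0.000 13.791
      vertex 27.381 5.142 13.791
    endloop
  endfacet
  facet normal 0.0000 0.0000 1.0000
    outer loop
      vertex 0.000 0.000 13.791
      vertex 27.381 5.142 13.791
      vertex 9.307 5.142 13.791
    endloop
  endfacet
  facet normal 0.0000 0.0000 1.0000
    outer loop
      vertex 0.000 0.000 13.791
      vertex 9.307 5.142 13.791
      vertex 9.307 29.340 13.791
    endloop
  endfacet
  facet normal 0.0000 0.0000 1.0000
    outer loop
      vertex 0.000 0.000 13.791
      vertex 9.307 29.340 13.791
      vertex 0.000 29.340 13.791
    endloop
  endfacet
  facet normal 0.0000 -1.0000 0.0000
    outer loop
      vertex 0.000 0.000 0.000
      vertex 27.381 0.000 0.000
      vertex 27.381 0.000 13.791
    endloop
  endfacet
  facet normal 0.0000 -1.0000 0.0000
    outer loop
      vertex 0.000 0.000 0.000
      vertex 27.381 0.000 13.791
      vertex 0.000 0.000 13.791
    endloop
  endfacet
  facet normal 1.0000 0.0000 0.0000
    outer loop
      vertex 27.381 0.000 0.000
      vertex 27.381 5.142 0.000
      vertex 27.381 5.142 13.791
    endloop
  endfacet
  facet normal 1.0000 0.0000 0.0000
    outer loop
      vertex 27.381 0.000 0.000
      vertex 27.381 5.142 13.791
      vertex 27.381 0.000 13.791
    endloop
  endfacet
  facet normal 0.0000 1.0000 0.0000
    outer loop
      vertex 27.381 5.142 0.000
      vertex 9.307 5.142 0.000
      vertex 9.307 5.142 13.791
    endloop
  endfacet
  facet normal 0.0000 1.0000 0.0000
    outer loop
      vertex 27.381 5.142 0.000
      vertex 9.307 5.142 13.791
      vertex 27.381 5.142 13.791
    endloop
  endfacet
  facet normal 1.0000 0.0000 0.0000
    outer loop
      vertex 9.307 5.142 0.000
      vertex 9.307 29.340 0.000
      vertex 9.307 29.340 13.791
    endloop
  endfacet
  facet normal 1.0000 0.0000 0.0000
    outer loop
      vertex 9.307 5.142 0.000
      vertex 9.307 29.340 13.791
      vertex 9.307 5.142 13.791
    endloop
  endfacet
  facet normal 0.0000 1.0000 0.0000
    outer loop
      vertex 9.307 29.340 0.000
      vertex 0.000 29.340 0.000
      vertex 0.000 29.340 13.791
    endloop
  endfacet
  facet normal 0.0000 1.0000 0.0000
    outer loop
      vertex 9.307 29.340 0.000
      vertex 0.000 29.340 13.791
      vertex 9.307 29.340 13.791
    endloop
  endfacet
  facet normal -1.0000 0.0000 0.0000
    outer loop
      vertex 0.000 29.340 0.000
      vertex 0.000 0.000 0.000
      vertex 0.000 0.000 13.791
    endloop
  endfacet
  facet normal -1.0000 0.0000 0.0000
    outer loop
      vertex 0.000 29.340 0.000
      vertex 0.000 0.000 13.791
      vertex 0.000 29.340 13.791
    endloop
  endfacet
endsolid part

The G0 Z moves step by Δz≈2.299 mm. Every layer's G1 loop is the same polygon, so the solid is a straight extrusion of it from z=0 to z≈13.8. Closing with flat bottom and top caps and triangulating gives 20 facets — an L-shaped prism: outer 27.4 × 29.3 mm, arm thicknesses ≈ 5.14 mm (horizontal) and 9.31 mm (vertical), extruded 13.8 mm in z.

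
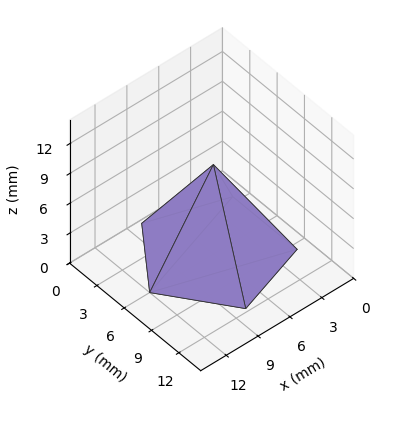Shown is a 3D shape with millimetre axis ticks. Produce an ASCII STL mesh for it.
Reading the render: the shape is a regular 5-sided pyramid, base circumscribed radius ≈ 6 mm, apex at z ≈ 9 mm (dimensions read to the nearest mm from the axis ticks). For the STL, each face is triangulated and given an outward normal.

solid part
  facet normal 0.0000 0.0000 -1.0000
    outer loop
      vertex 1.146 9.527 0.000
      vertex 7.854 11.706 0.000
      vertex 12.000 6.000 0.000
    endloop
  endfacet
  facet normal 0.0000 0.0000 -1.0000
    outer loop
      vertex 1.146 2.473 0.000
      vertex 1.146 9.527 0.000
      vertex 12.000 6.000 0.000
    endloop
  endfacet
  facet normal 0.0000 0.0000 -1.0000
    outer loop
      vertex 7.854 0.294 0.000
      vertex 1.146 2.473 0.000
      vertex 12.000 6.000 0.000
    endloop
  endfacet
  facet normal 0.7120 0.5174 0.4747
    outer loop
      vertex 12.000 6.000 0.000
      vertex 7.854 11.706 0.000
      vertex 6.000 6.000 9.000
    endloop
  endfacet
  facet normal -0.2719 0.8371 0.4747
    outer loop
      vertex 7.854 11.706 0.000
      vertex 1.146 9.527 0.000
      vertex 6.000 6.000 9.000
    endloop
  endfacet
  facet normal -0.8802 0.0000 0.4747
    outer loop
      vertex 1.146 9.527 0.000
      vertex 1.146 2.473 0.000
      vertex 6.000 6.000 9.000
    endloop
  endfacet
  facet normal -0.2719 -0.8371 0.4747
    outer loop
      vertex 1.146 2.473 0.000
      vertex 7.854 0.294 0.000
      vertex 6.000 6.000 9.000
    endloop
  endfacet
  facet normal 0.7120 -0.5174 0.4747
    outer loop
      vertex 7.854 0.294 0.000
      vertex 12.000 6.000 0.000
      vertex 6.000 6.000 9.000
    endloop
  endfacet
endsolid part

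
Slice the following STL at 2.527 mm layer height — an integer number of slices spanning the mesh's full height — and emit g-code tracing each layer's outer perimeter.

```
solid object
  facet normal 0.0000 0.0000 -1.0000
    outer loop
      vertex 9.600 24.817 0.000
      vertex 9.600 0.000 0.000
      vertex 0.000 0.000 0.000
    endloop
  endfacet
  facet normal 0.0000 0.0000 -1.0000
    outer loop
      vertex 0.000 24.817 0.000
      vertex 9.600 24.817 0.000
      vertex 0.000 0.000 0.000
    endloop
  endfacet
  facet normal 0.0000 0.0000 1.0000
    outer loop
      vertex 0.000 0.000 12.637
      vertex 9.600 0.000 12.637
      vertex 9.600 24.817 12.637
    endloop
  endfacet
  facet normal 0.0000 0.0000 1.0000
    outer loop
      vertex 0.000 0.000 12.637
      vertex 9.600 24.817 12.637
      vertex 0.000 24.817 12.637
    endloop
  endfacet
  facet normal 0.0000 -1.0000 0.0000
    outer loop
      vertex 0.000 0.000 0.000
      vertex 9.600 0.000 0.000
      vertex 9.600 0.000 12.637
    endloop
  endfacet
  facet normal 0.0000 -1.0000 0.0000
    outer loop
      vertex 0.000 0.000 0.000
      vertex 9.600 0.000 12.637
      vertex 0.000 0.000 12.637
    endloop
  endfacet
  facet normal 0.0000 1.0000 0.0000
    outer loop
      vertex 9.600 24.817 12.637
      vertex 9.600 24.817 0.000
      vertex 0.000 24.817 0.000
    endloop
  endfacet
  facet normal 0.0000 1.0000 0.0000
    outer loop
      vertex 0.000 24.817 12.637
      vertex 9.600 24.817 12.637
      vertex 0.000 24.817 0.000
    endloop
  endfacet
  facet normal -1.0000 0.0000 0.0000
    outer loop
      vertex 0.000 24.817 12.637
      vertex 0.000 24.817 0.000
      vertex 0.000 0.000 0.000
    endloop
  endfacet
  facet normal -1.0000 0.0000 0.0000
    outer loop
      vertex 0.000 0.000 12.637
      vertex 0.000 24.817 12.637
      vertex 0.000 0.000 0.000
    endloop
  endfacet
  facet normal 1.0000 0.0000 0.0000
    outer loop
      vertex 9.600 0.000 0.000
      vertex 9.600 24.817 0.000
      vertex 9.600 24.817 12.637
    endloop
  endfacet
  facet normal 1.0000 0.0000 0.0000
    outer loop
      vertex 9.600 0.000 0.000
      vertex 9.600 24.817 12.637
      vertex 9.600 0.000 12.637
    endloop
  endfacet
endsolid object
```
; perimeter-only toolpath
G21 ; units = mm
G90 ; absolute positioning
G28 ; home
; layer 1
G0 Z2.527
G0 X0.000 Y0.000
G1 X9.600 Y0.000
G1 X9.600 Y24.817
G1 X0.000 Y24.817
G1 X0.000 Y0.000
; layer 2
G0 Z5.055
G0 X0.000 Y0.000
G1 X9.600 Y0.000
G1 X9.600 Y24.817
G1 X0.000 Y24.817
G1 X0.000 Y0.000
; layer 3
G0 Z7.582
G0 X0.000 Y0.000
G1 X9.600 Y0.000
G1 X9.600 Y24.817
G1 X0.000 Y24.817
G1 X0.000 Y0.000
; layer 4
G0 Z10.110
G0 X0.000 Y0.000
G1 X9.600 Y0.000
G1 X9.600 Y24.817
G1 X0.000 Y24.817
G1 X0.000 Y0.000
; layer 5
G0 Z12.637
G0 X0.000 Y0.000
G1 X9.600 Y0.000
G1 X9.600 Y24.817
G1 X0.000 Y24.817
G1 X0.000 Y0.000
M2 ; end

The solid is a rectangular box, roughly 9.6 × 24.8 mm footprint and 12.6 mm tall. Slicing at Δz = 2.527 mm — 5 equal slices spanning the solid's height, so layer i sits at z = i·h/5 — gives 5 non-empty perimeters. Each is a 4-segment closed polygon; G0 lifts to the layer z and rapids to the start vertex, then G1 traces the edges.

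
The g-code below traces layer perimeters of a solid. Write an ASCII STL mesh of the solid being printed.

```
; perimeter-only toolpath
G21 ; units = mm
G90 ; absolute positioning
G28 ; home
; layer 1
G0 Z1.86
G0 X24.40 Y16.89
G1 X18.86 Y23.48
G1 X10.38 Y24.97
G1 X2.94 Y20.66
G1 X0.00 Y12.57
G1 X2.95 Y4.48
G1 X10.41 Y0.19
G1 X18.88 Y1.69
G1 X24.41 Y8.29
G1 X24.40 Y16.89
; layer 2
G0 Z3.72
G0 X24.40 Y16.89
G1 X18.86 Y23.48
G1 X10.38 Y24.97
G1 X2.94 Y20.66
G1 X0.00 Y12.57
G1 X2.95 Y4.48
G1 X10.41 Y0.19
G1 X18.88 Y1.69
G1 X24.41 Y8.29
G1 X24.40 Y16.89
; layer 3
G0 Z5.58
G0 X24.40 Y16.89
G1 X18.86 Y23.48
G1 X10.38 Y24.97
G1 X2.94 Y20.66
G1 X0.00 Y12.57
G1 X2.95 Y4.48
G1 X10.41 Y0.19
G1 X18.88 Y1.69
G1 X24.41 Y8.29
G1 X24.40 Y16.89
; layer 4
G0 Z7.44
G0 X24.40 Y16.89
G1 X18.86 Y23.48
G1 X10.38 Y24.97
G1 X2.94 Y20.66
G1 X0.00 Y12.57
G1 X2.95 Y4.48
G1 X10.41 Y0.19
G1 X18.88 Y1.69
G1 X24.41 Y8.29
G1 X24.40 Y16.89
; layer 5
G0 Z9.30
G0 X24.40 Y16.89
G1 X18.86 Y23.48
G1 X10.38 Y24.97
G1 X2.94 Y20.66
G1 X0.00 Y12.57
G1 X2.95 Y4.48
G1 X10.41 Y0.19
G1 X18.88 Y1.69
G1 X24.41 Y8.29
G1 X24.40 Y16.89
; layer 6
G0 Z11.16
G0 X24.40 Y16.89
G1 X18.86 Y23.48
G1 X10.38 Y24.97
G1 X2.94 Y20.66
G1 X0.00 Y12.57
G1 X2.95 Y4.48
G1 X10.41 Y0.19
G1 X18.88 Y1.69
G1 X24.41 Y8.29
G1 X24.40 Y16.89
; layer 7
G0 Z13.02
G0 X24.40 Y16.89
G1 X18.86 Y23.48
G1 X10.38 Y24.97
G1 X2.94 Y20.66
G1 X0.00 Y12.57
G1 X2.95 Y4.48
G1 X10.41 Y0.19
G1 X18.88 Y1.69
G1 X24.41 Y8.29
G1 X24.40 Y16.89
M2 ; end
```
solid part
  facet normal 0.0000 0.0000 -1.0000
    outer loop
      vertex 10.38 24.97 0.00
      vertex 18.86 23.48 0.00
      vertex 24.40 16.89 0.00
    endloop
  endfacet
  facet normal 0.0000 0.0000 -1.0000
    outer loop
      vertex 2.94 20.66 0.00
      vertex 10.38 24.97 0.00
      vertex 24.40 16.89 0.00
    endloop
  endfacet
  facet normal 0.0000 0.0000 -1.0000
    outer loop
      vertex 0.00 12.57 0.00
      vertex 2.94 20.66 0.00
      vertex 24.40 16.89 0.00
    endloop
  endfacet
  facet normal 0.0000 0.0000 -1.0000
    outer loop
      vertex 2.95 4.48 0.00
      vertex 0.00 12.57 0.00
      vertex 24.40 16.89 0.00
    endloop
  endfacet
  facet normal 0.0000 0.0000 -1.0000
    outer loop
      vertex 10.41 0.19 0.00
      vertex 2.95 4.48 0.00
      vertex 24.40 16.89 0.00
    endloop
  endfacet
  facet normal 0.0000 0.0000 -1.0000
    outer loop
      vertex 18.88 1.69 0.00
      vertex 10.41 0.19 0.00
      vertex 24.40 16.89 0.00
    endloop
  endfacet
  facet normal 0.0000 0.0000 -1.0000
    outer loop
      vertex 24.41 8.29 0.00
      vertex 18.88 1.69 0.00
      vertex 24.40 16.89 0.00
    endloop
  endfacet
  facet normal 0.0000 0.0000 1.0000
    outer loop
      vertex 24.40 16.89 13.02
      vertex 18.86 23.48 13.02
      vertex 10.38 24.97 13.02
    endloop
  endfacet
  facet normal 0.0000 0.0000 1.0000
    outer loop
      vertex 24.40 16.89 13.02
      vertex 10.38 24.97 13.02
      vertex 2.94 20.66 13.02
    endloop
  endfacet
  facet normal 0.0000 0.0000 1.0000
    outer loop
      vertex 24.40 16.89 13.02
      vertex 2.94 20.66 13.02
      vertex 0.00 12.57 13.02
    endloop
  endfacet
  facet normal 0.0000 0.0000 1.0000
    outer loop
      vertex 24.40 16.89 13.02
      vertex 0.00 12.57 13.02
      vertex 2.95 4.48 13.02
    endloop
  endfacet
  facet normal 0.0000 0.0000 1.0000
    outer loop
      vertex 24.40 16.89 13.02
      vertex 2.95 4.48 13.02
      vertex 10.41 0.19 13.02
    endloop
  endfacet
  facet normal 0.0000 0.0000 1.0000
    outer loop
      vertex 24.40 16.89 13.02
      vertex 10.41 0.19 13.02
      vertex 18.88 1.69 13.02
    endloop
  endfacet
  facet normal 0.0000 0.0000 1.0000
    outer loop
      vertex 24.40 16.89 13.02
      vertex 18.88 1.69 13.02
      vertex 24.41 8.29 13.02
    endloop
  endfacet
  facet normal 0.7655 0.6435 0.0000
    outer loop
      vertex 24.40 16.89 0.00
      vertex 18.86 23.48 0.00
      vertex 18.86 23.48 13.02
    endloop
  endfacet
  facet normal 0.7655 0.6435 0.0000
    outer loop
      vertex 24.40 16.89 0.00
      vertex 18.86 23.48 13.02
      vertex 24.40 16.89 13.02
    endloop
  endfacet
  facet normal 0.1731 0.9849 0.0000
    outer loop
      vertex 18.86 23.48 0.00
      vertex 10.38 24.97 0.00
      vertex 10.38 24.97 13.02
    endloop
  endfacet
  facet normal 0.1731 0.9849 0.0000
    outer loop
      vertex 18.86 23.48 0.00
      vertex 10.38 24.97 13.02
      vertex 18.86 23.48 13.02
    endloop
  endfacet
  facet normal -0.5013 0.8653 0.0000
    outer loop
      vertex 10.38 24.97 0.00
      vertex 2.94 20.66 0.00
      vertex 2.94 20.66 13.02
    endloop
  endfacet
  facet normal -0.5013 0.8653 0.0000
    outer loop
      vertex 10.38 24.97 0.00
      vertex 2.94 20.66 13.02
      vertex 10.38 24.97 13.02
    endloop
  endfacet
  facet normal -0.9399 0.3416 0.0000
    outer loop
      vertex 2.94 20.66 0.00
      vertex 0.00 12.57 0.00
      vertex 0.00 12.57 13.02
    endloop
  endfacet
  facet normal -0.9399 0.3416 0.0000
    outer loop
      vertex 2.94 20.66 0.00
      vertex 0.00 12.57 13.02
      vertex 2.94 20.66 13.02
    endloop
  endfacet
  facet normal -0.9395 -0.3426 0.0000
    outer loop
      vertex 0.00 12.57 0.00
      vertex 2.95 4.48 0.00
      vertex 2.95 4.48 13.02
    endloop
  endfacet
  facet normal -0.9395 -0.3426 0.0000
    outer loop
      vertex 0.00 12.57 0.00
      vertex 2.95 4.48 13.02
      vertex 0.00 12.57 13.02
    endloop
  endfacet
  facet normal -0.4985 -0.8669 0.0000
    outer loop
      vertex 2.95 4.48 0.00
      vertex 10.41 0.19 0.00
      vertex 10.41 0.19 13.02
    endloop
  endfacet
  facet normal -0.4985 -0.8669 0.0000
    outer loop
      vertex 2.95 4.48 0.00
      vertex 10.41 0.19 13.02
      vertex 2.95 4.48 13.02
    endloop
  endfacet
  facet normal 0.1744 -0.9847 0.0000
    outer loop
      vertex 10.41 0.19 0.00
      vertex 18.88 1.69 0.00
      vertex 18.88 1.69 13.02
    endloop
  endfacet
  facet normal 0.1744 -0.9847 0.0000
    outer loop
      vertex 10.41 0.19 0.00
      vertex 18.88 1.69 13.02
      vertex 10.41 0.19 13.02
    endloop
  endfacet
  facet normal 0.7665 -0.6422 0.0000
    outer loop
      vertex 18.88 1.69 0.00
      vertex 24.41 8.29 0.00
      vertex 24.41 8.29 13.02
    endloop
  endfacet
  facet normal 0.7665 -0.6422 0.0000
    outer loop
      vertex 18.88 1.69 0.00
      vertex 24.41 8.29 13.02
      vertex 18.88 1.69 13.02
    endloop
  endfacet
  facet normal 1.0000 0.0012 0.0000
    outer loop
      vertex 24.41 8.29 0.00
      vertex 24.40 16.89 0.00
      vertex 24.40 16.89 13.02
    endloop
  endfacet
  facet normal 1.0000 0.0012 0.0000
    outer loop
      vertex 24.41 8.29 0.00
      vertex 24.40 16.89 13.02
      vertex 24.41 8.29 13.02
    endloop
  endfacet
endsolid part

The G0 Z moves step by Δz≈1.86 mm. Every layer's G1 loop is the same polygon, so the solid is a straight extrusion of it from z=0 to z≈13. Closing with flat bottom and top caps and triangulating gives 32 facets — a regular 9-sided prism (a cylinder approximated with 9 flat sides), circumscribed radius ≈ 12.6 mm, height ≈ 13 mm.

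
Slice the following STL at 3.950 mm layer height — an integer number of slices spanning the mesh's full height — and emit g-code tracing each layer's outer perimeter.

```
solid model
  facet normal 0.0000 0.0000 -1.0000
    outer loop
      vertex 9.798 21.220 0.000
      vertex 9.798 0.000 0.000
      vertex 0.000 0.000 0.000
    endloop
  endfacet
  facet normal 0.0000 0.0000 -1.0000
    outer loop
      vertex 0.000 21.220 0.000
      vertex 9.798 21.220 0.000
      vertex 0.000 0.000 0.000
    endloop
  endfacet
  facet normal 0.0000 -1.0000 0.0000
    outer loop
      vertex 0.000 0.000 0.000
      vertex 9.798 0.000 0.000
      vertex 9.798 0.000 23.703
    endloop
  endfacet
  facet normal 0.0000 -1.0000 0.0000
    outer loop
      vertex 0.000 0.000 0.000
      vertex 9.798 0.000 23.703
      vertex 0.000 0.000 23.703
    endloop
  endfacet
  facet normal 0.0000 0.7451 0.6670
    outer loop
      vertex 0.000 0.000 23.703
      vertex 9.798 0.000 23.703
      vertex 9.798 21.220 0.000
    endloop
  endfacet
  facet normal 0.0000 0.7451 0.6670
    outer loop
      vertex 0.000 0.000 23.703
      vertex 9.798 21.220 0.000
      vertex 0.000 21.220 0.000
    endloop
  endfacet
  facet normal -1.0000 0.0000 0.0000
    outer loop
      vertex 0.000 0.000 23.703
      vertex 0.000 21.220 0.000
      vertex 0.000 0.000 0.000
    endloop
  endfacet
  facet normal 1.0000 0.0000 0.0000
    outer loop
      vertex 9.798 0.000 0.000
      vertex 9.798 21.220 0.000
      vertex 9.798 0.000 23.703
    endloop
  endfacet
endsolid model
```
; perimeter-only toolpath
G21 ; units = mm
G90 ; absolute positioning
G28 ; home
; layer 1
G0 Z3.950
G0 X0.000 Y0.000
G1 X9.798 Y0.000
G1 X9.798 Y17.683
G1 X0.000 Y17.683
G1 X0.000 Y0.000
; layer 2
G0 Z7.901
G0 X0.000 Y0.000
G1 X9.798 Y0.000
G1 X9.798 Y14.147
G1 X0.000 Y14.147
G1 X0.000 Y0.000
; layer 3
G0 Z11.851
G0 X0.000 Y0.000
G1 X9.798 Y0.000
G1 X9.798 Y10.610
G1 X0.000 Y10.610
G1 X0.000 Y0.000
; layer 4
G0 Z15.802
G0 X0.000 Y0.000
G1 X9.798 Y0.000
G1 X9.798 Y7.073
G1 X0.000 Y7.073
G1 X0.000 Y0.000
; layer 5
G0 Z19.752
G0 X0.000 Y0.000
G1 X9.798 Y0.000
G1 X9.798 Y3.537
G1 X0.000 Y3.537
G1 X0.000 Y0.000
M2 ; end

The solid is a wedge (ramp): 9.8 × 21.2 mm base, rising to 23.7 mm along the y=0 edge and sloping linearly to z=0 at y=21.2. Slicing at Δz = 3.950 mm — 6 equal slices spanning the solid's height, so layer i sits at z = i·h/6 — gives 5 non-empty perimeters. Each is a 4-segment closed polygon; G0 lifts to the layer z and rapids to the start vertex, then G1 traces the edges. The cross-section shrinks linearly with z (the slice at the apex is degenerate and omitted).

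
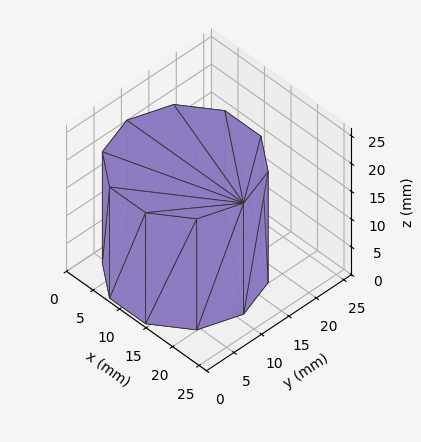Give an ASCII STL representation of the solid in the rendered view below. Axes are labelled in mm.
Reading the render: the shape is a regular 10-sided prism (a cylinder approximated with 10 flat sides), circumscribed radius ≈ 11 mm, height ≈ 20 mm (dimensions read to the nearest mm from the axis ticks). For the STL, each face is triangulated and given an outward normal.

solid part
  facet normal 0.0000 0.0000 -1.0000
    outer loop
      vertex 14.4 21.5 0.0
      vertex 19.9 17.5 0.0
      vertex 22.0 11.0 0.0
    endloop
  endfacet
  facet normal 0.0000 0.0000 -1.0000
    outer loop
      vertex 7.6 21.5 0.0
      vertex 14.4 21.5 0.0
      vertex 22.0 11.0 0.0
    endloop
  endfacet
  facet normal 0.0000 0.0000 -1.0000
    outer loop
      vertex 2.1 17.5 0.0
      vertex 7.6 21.5 0.0
      vertex 22.0 11.0 0.0
    endloop
  endfacet
  facet normal 0.0000 0.0000 -1.0000
    outer loop
      vertex 0.0 11.0 0.0
      vertex 2.1 17.5 0.0
      vertex 22.0 11.0 0.0
    endloop
  endfacet
  facet normal 0.0000 0.0000 -1.0000
    outer loop
      vertex 2.1 4.5 0.0
      vertex 0.0 11.0 0.0
      vertex 22.0 11.0 0.0
    endloop
  endfacet
  facet normal 0.0000 0.0000 -1.0000
    outer loop
      vertex 7.6 0.5 0.0
      vertex 2.1 4.5 0.0
      vertex 22.0 11.0 0.0
    endloop
  endfacet
  facet normal 0.0000 0.0000 -1.0000
    outer loop
      vertex 14.4 0.5 0.0
      vertex 7.6 0.5 0.0
      vertex 22.0 11.0 0.0
    endloop
  endfacet
  facet normal 0.0000 0.0000 -1.0000
    outer loop
      vertex 19.9 4.5 0.0
      vertex 14.4 0.5 0.0
      vertex 22.0 11.0 0.0
    endloop
  endfacet
  facet normal 0.0000 0.0000 1.0000
    outer loop
      vertex 22.0 11.0 20.0
      vertex 19.9 17.5 20.0
      vertex 14.4 21.5 20.0
    endloop
  endfacet
  facet normal 0.0000 0.0000 1.0000
    outer loop
      vertex 22.0 11.0 20.0
      vertex 14.4 21.5 20.0
      vertex 7.6 21.5 20.0
    endloop
  endfacet
  facet normal 0.0000 0.0000 1.0000
    outer loop
      vertex 22.0 11.0 20.0
      vertex 7.6 21.5 20.0
      vertex 2.1 17.5 20.0
    endloop
  endfacet
  facet normal 0.0000 0.0000 1.0000
    outer loop
      vertex 22.0 11.0 20.0
      vertex 2.1 17.5 20.0
      vertex 0.0 11.0 20.0
    endloop
  endfacet
  facet normal 0.0000 0.0000 1.0000
    outer loop
      vertex 22.0 11.0 20.0
      vertex 0.0 11.0 20.0
      vertex 2.1 4.5 20.0
    endloop
  endfacet
  facet normal 0.0000 0.0000 1.0000
    outer loop
      vertex 22.0 11.0 20.0
      vertex 2.1 4.5 20.0
      vertex 7.6 0.5 20.0
    endloop
  endfacet
  facet normal 0.0000 0.0000 1.0000
    outer loop
      vertex 22.0 11.0 20.0
      vertex 7.6 0.5 20.0
      vertex 14.4 0.5 20.0
    endloop
  endfacet
  facet normal 0.0000 0.0000 1.0000
    outer loop
      vertex 22.0 11.0 20.0
      vertex 14.4 0.5 20.0
      vertex 19.9 4.5 20.0
    endloop
  endfacet
  facet normal 0.9516 0.3074 0.0000
    outer loop
      vertex 22.0 11.0 0.0
      vertex 19.9 17.5 0.0
      vertex 19.9 17.5 20.0
    endloop
  endfacet
  facet normal 0.9516 0.3074 0.0000
    outer loop
      vertex 22.0 11.0 0.0
      vertex 19.9 17.5 20.0
      vertex 22.0 11.0 20.0
    endloop
  endfacet
  facet normal 0.5882 0.8087 0.0000
    outer loop
      vertex 19.9 17.5 0.0
      vertex 14.4 21.5 0.0
      vertex 14.4 21.5 20.0
    endloop
  endfacet
  facet normal 0.5882 0.8087 0.0000
    outer loop
      vertex 19.9 17.5 0.0
      vertex 14.4 21.5 20.0
      vertex 19.9 17.5 20.0
    endloop
  endfacet
  facet normal 0.0000 1.0000 0.0000
    outer loop
      vertex 14.4 21.5 0.0
      vertex 7.6 21.5 0.0
      vertex 7.6 21.5 20.0
    endloop
  endfacet
  facet normal 0.0000 1.0000 0.0000
    outer loop
      vertex 14.4 21.5 0.0
      vertex 7.6 21.5 20.0
      vertex 14.4 21.5 20.0
    endloop
  endfacet
  facet normal -0.5882 0.8087 0.0000
    outer loop
      vertex 7.6 21.5 0.0
      vertex 2.1 17.5 0.0
      vertex 2.1 17.5 20.0
    endloop
  endfacet
  facet normal -0.5882 0.8087 0.0000
    outer loop
      vertex 7.6 21.5 0.0
      vertex 2.1 17.5 20.0
      vertex 7.6 21.5 20.0
    endloop
  endfacet
  facet normal -0.9516 0.3074 0.0000
    outer loop
      vertex 2.1 17.5 0.0
      vertex 0.0 11.0 0.0
      vertex 0.0 11.0 20.0
    endloop
  endfacet
  facet normal -0.9516 0.3074 0.0000
    outer loop
      vertex 2.1 17.5 0.0
      vertex 0.0 11.0 20.0
      vertex 2.1 17.5 20.0
    endloop
  endfacet
  facet normal -0.9516 -0.3074 0.0000
    outer loop
      vertex 0.0 11.0 0.0
      vertex 2.1 4.5 0.0
      vertex 2.1 4.5 20.0
    endloop
  endfacet
  facet normal -0.9516 -0.3074 0.0000
    outer loop
      vertex 0.0 11.0 0.0
      vertex 2.1 4.5 20.0
      vertex 0.0 11.0 20.0
    endloop
  endfacet
  facet normal -0.5882 -0.8087 0.0000
    outer loop
      vertex 2.1 4.5 0.0
      vertex 7.6 0.5 0.0
      vertex 7.6 0.5 20.0
    endloop
  endfacet
  facet normal -0.5882 -0.8087 0.0000
    outer loop
      vertex 2.1 4.5 0.0
      vertex 7.6 0.5 20.0
      vertex 2.1 4.5 20.0
    endloop
  endfacet
  facet normal 0.0000 -1.0000 0.0000
    outer loop
      vertex 7.6 0.5 0.0
      vertex 14.4 0.5 0.0
      vertex 14.4 0.5 20.0
    endloop
  endfacet
  facet normal 0.0000 -1.0000 0.0000
    outer loop
      vertex 7.6 0.5 0.0
      vertex 14.4 0.5 20.0
      vertex 7.6 0.5 20.0
    endloop
  endfacet
  facet normal 0.5882 -0.8087 0.0000
    outer loop
      vertex 14.4 0.5 0.0
      vertex 19.9 4.5 0.0
      vertex 19.9 4.5 20.0
    endloop
  endfacet
  facet normal 0.5882 -0.8087 0.0000
    outer loop
      vertex 14.4 0.5 0.0
      vertex 19.9 4.5 20.0
      vertex 14.4 0.5 20.0
    endloop
  endfacet
  facet normal 0.9516 -0.3074 0.0000
    outer loop
      vertex 19.9 4.5 0.0
      vertex 22.0 11.0 0.0
      vertex 22.0 11.0 20.0
    endloop
  endfacet
  facet normal 0.9516 -0.3074 0.0000
    outer loop
      vertex 19.9 4.5 0.0
      vertex 22.0 11.0 20.0
      vertex 19.9 4.5 20.0
    endloop
  endfacet
endsolid part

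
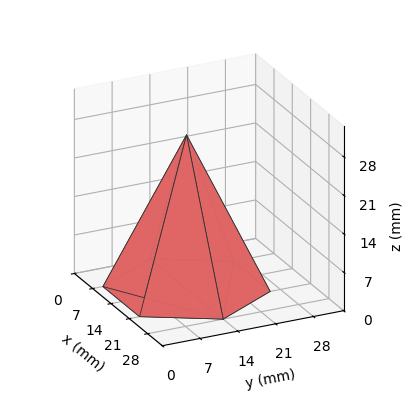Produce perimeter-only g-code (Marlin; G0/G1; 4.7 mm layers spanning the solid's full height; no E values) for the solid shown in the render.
Reading the render: the shape is a regular 6-sided pyramid, base circumscribed radius ≈ 14 mm, apex at z ≈ 28 mm (dimensions read to the nearest mm from the axis ticks). For the g-code, the solid's height is divided into equal slices at the stated Δz and each level perimeter traced with G1 moves after a G0 lift.

; perimeter-only toolpath
G21 ; units = mm
G90 ; absolute positioning
G28 ; home
; layer 1
G0 Z4.7
G0 X25.7 Y14.0
G1 X19.8 Y24.1
G1 X8.2 Y24.1
G1 X2.3 Y14.0
G1 X8.2 Y3.9
G1 X19.8 Y3.9
G1 X25.7 Y14.0
; layer 2
G0 Z9.3
G0 X23.3 Y14.0
G1 X18.7 Y22.1
G1 X9.3 Y22.1
G1 X4.7 Y14.0
G1 X9.3 Y5.9
G1 X18.7 Y5.9
G1 X23.3 Y14.0
; layer 3
G0 Z14.0
G0 X21.0 Y14.0
G1 X17.5 Y20.1
G1 X10.5 Y20.1
G1 X7.0 Y14.0
G1 X10.5 Y8.0
G1 X17.5 Y8.0
G1 X21.0 Y14.0
; layer 4
G0 Z18.7
G0 X18.7 Y14.0
G1 X16.3 Y18.0
G1 X11.7 Y18.0
G1 X9.3 Y14.0
G1 X11.7 Y10.0
G1 X16.3 Y10.0
G1 X18.7 Y14.0
; layer 5
G0 Z23.3
G0 X16.3 Y14.0
G1 X15.2 Y16.0
G1 X12.8 Y16.0
G1 X11.7 Y14.0
G1 X12.8 Y12.0
G1 X15.2 Y12.0
G1 X16.3 Y14.0
M2 ; end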